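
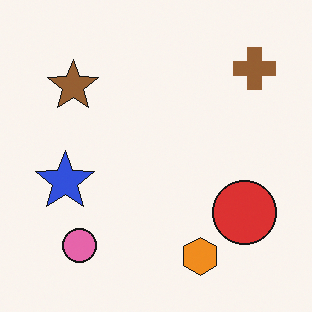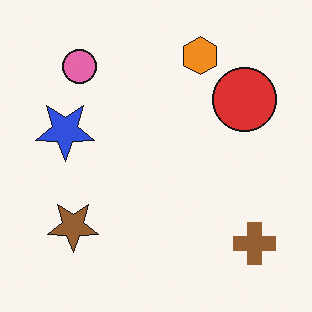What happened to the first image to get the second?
The second image is the first flipped vertically (top ↔ bottom).

The orange hexagon is in the bottom of the first image and the top of the second — shapes on opposite sides of the horizontal midline have swapped in a mirror flip.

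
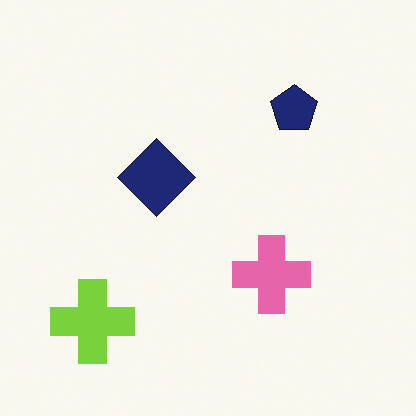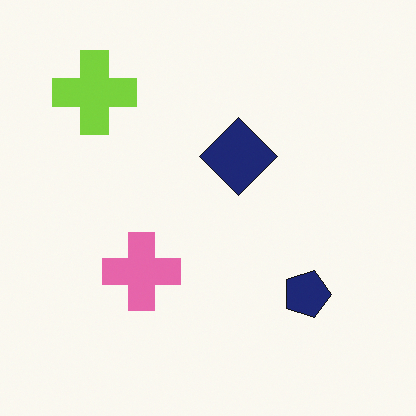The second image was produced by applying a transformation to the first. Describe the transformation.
The second image is the first rotated 90° clockwise.

The lime cross sits in the bottom-left of the first image and the top-left of the second — consistent with a whole-image 90° clockwise rotation.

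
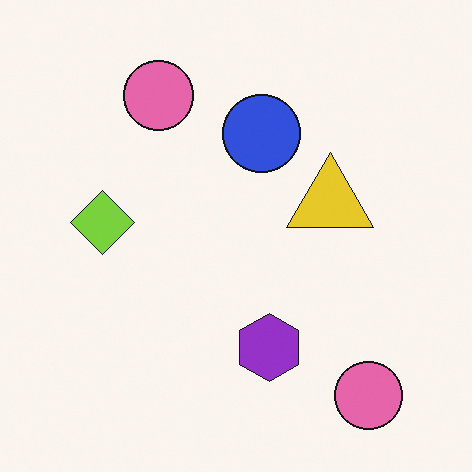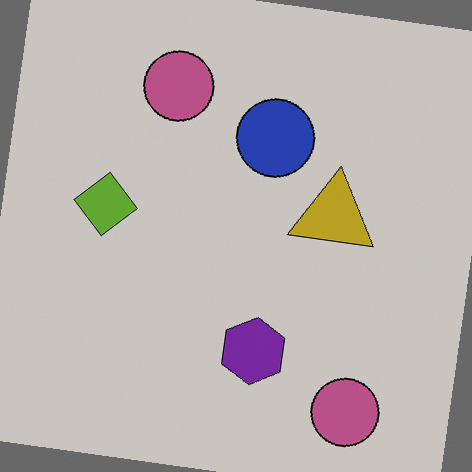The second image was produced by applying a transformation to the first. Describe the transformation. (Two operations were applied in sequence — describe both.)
The second image is the first rotated clockwise by a few degrees, then slightly darkened.

Every shape is tilted by the same angle and the image corners show triangular fill wedges — a whole-image rotation by a non-right angle. Every pixel — background and shapes alike — is uniformly darkened.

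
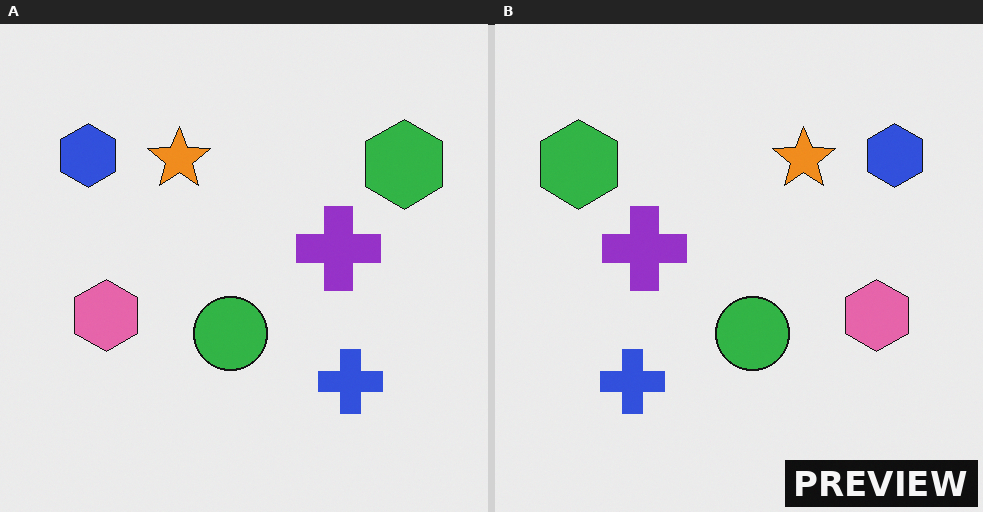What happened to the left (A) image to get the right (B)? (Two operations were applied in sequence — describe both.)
The transformation is: flipped horizontally (left ↔ right), then watermarked with the text "PREVIEW" in the lower-right corner.

The green hexagon is in the top-right of the left (A) image and the top-left of the right (B) — shapes on opposite sides of the vertical midline have swapped in a mirror flip. A dark label reading "PREVIEW" appears in the lower-right corner.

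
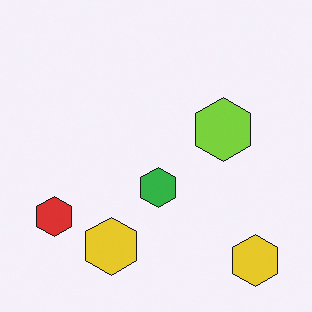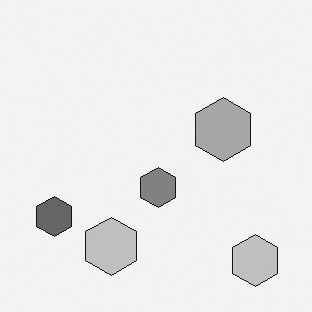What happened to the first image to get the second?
The transformation is: converted to grayscale.

All color is removed — every shape is now a shade of grey.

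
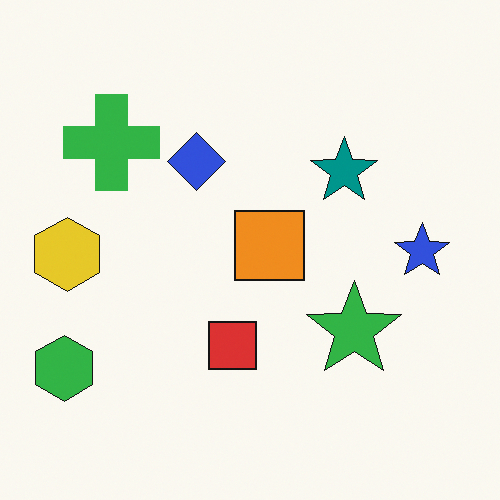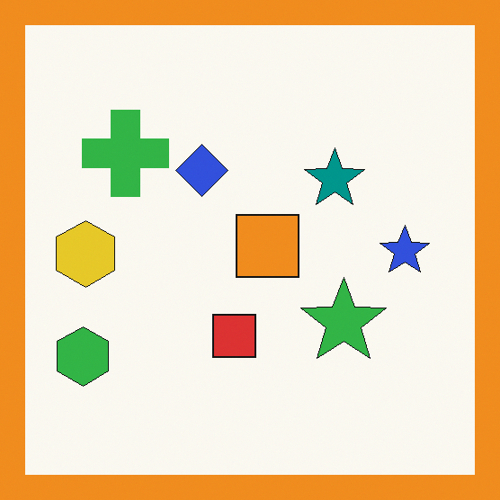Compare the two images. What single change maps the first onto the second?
This is the original image framed with a orange border.

A solid orange frame runs around the edge of the second image, with the content slightly shrunk inside it.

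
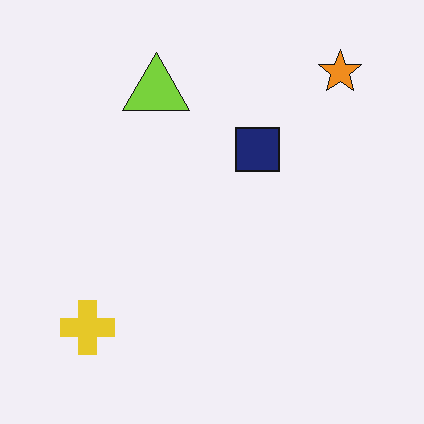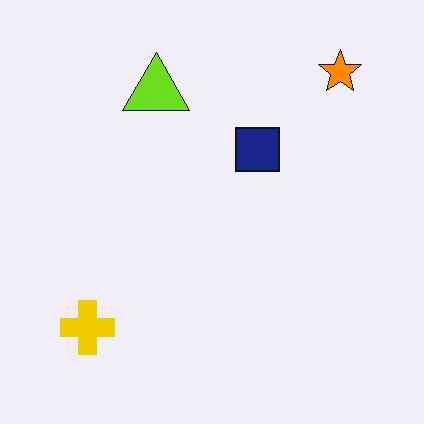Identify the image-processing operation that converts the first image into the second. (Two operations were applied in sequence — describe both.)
The image was given moderate JPEG compression, then slightly oversaturated.

Blocky 8×8 compression artifacts appear around shape edges and the flat background shows ringing — characteristic JPEG degradation. All colors are more vivid — a global saturation change.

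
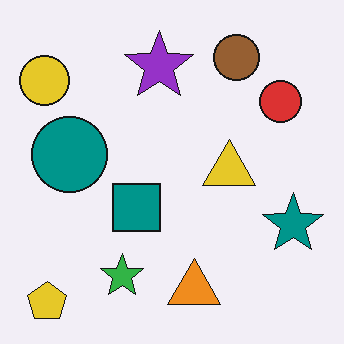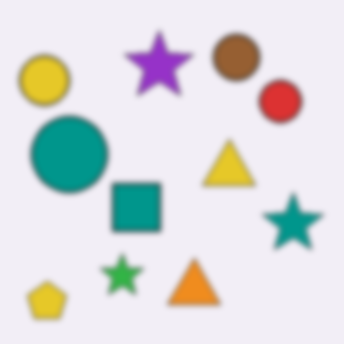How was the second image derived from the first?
The second image is the first moderately blurred.

Shape edges and outlines are uniformly softened across the whole image.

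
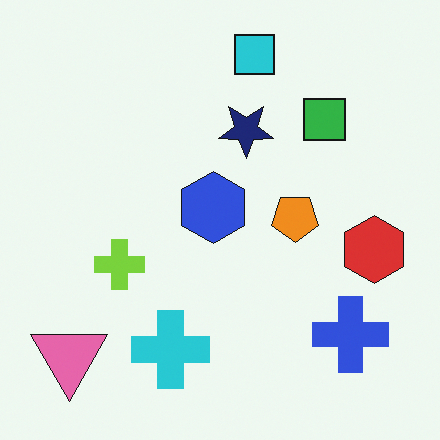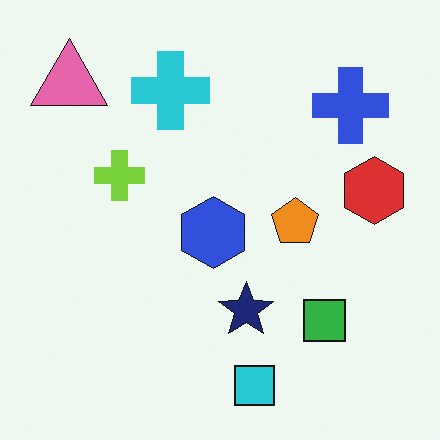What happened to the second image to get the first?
Flipped vertically (top ↔ bottom).

The cyan square is in the bottom of the second image and the top of the first — shapes on opposite sides of the horizontal midline have swapped in a mirror flip.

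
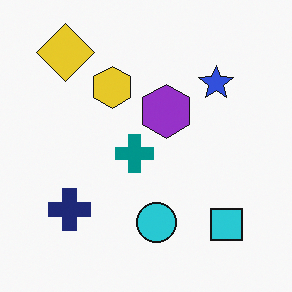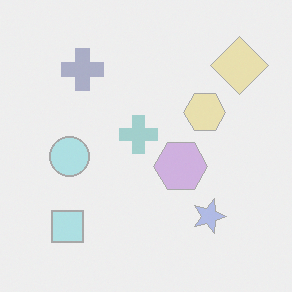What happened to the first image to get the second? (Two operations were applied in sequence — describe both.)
The second image is the first washed out (contrast reduced), then rotated 90° clockwise.

Tones are pushed toward mid-grey across the whole image — a global contrast change. The yellow diamond sits in the top-left of the first image and the top-right of the second — consistent with a whole-image 90° clockwise rotation.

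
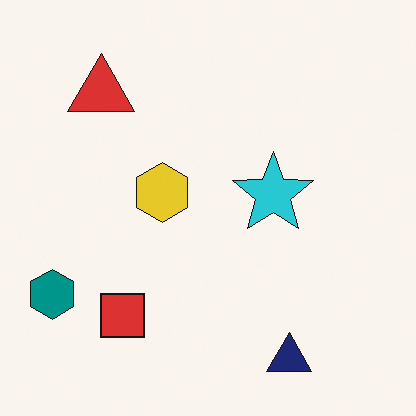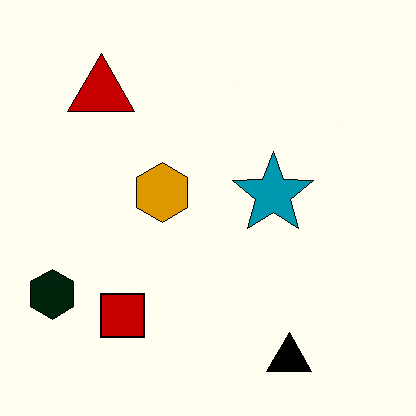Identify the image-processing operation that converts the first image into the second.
This is the original image boosted in contrast.

Tones are pushed away from mid-grey across the whole image — a global contrast change.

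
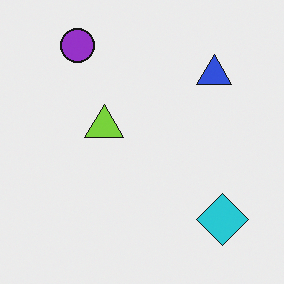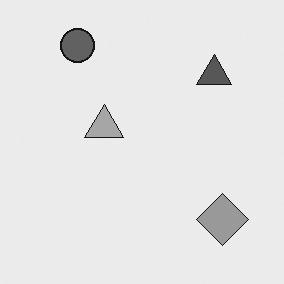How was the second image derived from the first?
It was converted to grayscale.

All color is removed — every shape is now a shade of grey.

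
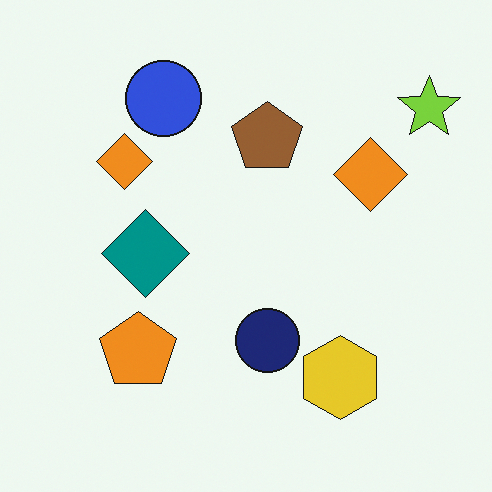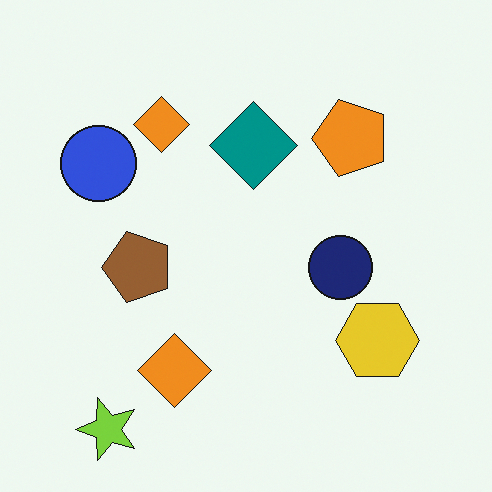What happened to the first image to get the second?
It was transposed (reflected across the top-left ↔ bottom-right diagonal).

Shapes have swapped their row and column positions — what was in the top-right is now in the bottom-left — a diagonal reflection.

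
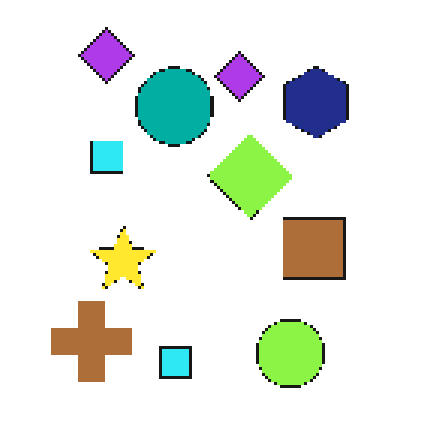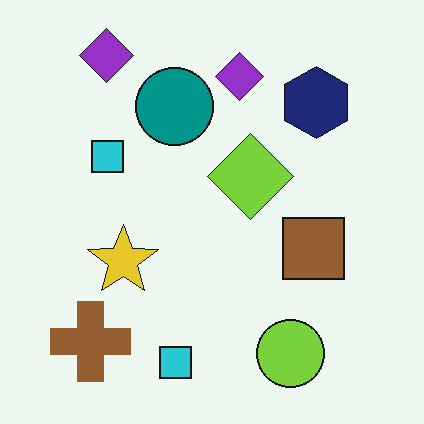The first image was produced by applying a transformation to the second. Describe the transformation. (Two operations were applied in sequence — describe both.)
Mildly pixelated, then slightly brightened.

Shapes are reduced to large square blocks; fine edges and outlines are lost — a downscale-then-upscale (mosaic) effect. Every pixel — background and shapes alike — is uniformly brightened.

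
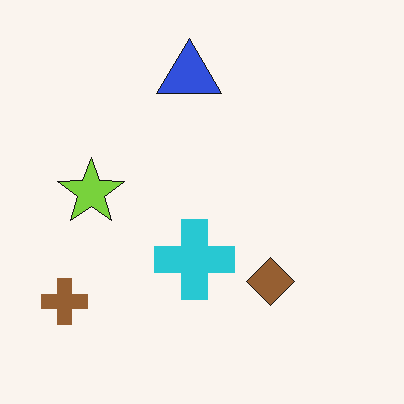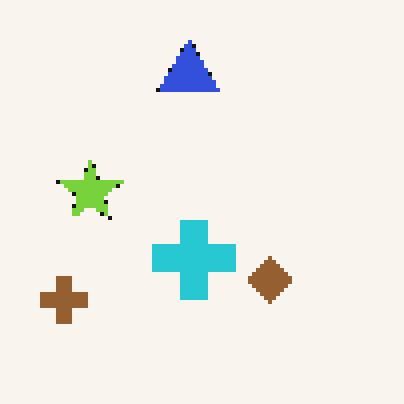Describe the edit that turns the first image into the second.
This is the original image lightly pixelated (a mild mosaic effect).

Shapes are reduced to large square blocks; fine edges and outlines are lost — a downscale-then-upscale (mosaic) effect.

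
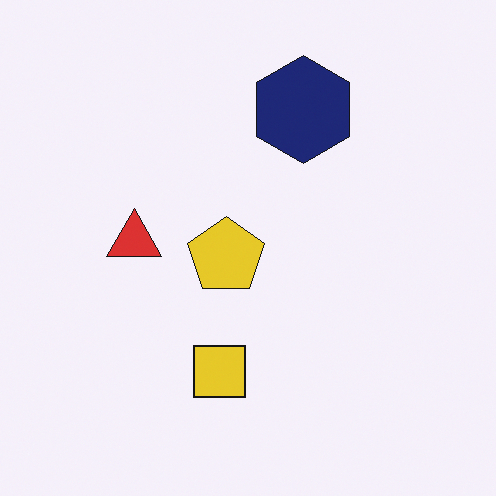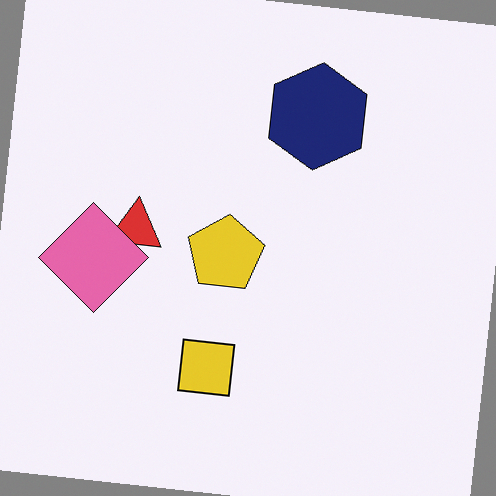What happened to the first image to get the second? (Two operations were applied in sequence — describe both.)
The second image is the first rotated clockwise by a slight angle, then overlaid with an additional pink diamond.

Every shape is tilted by the same angle and the image corners show triangular fill wedges — a whole-image rotation by a non-right angle. A pink diamond appears in the second image that is absent from the first.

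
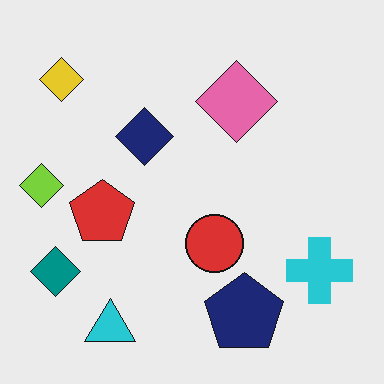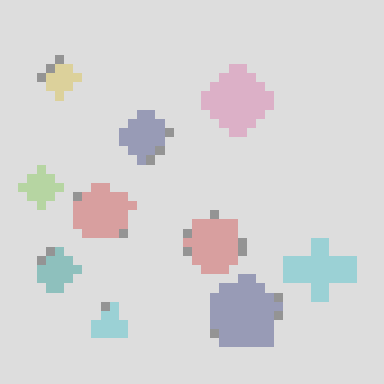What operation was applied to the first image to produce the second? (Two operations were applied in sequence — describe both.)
The transformation is: coarsely pixelated, then given much lower contrast.

Shapes are reduced to large square blocks; fine edges and outlines are lost — a downscale-then-upscale (mosaic) effect. Tones are pushed toward mid-grey across the whole image — a global contrast change.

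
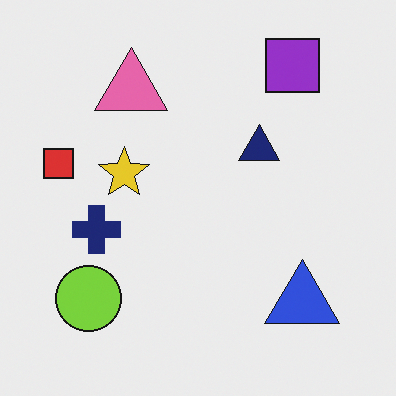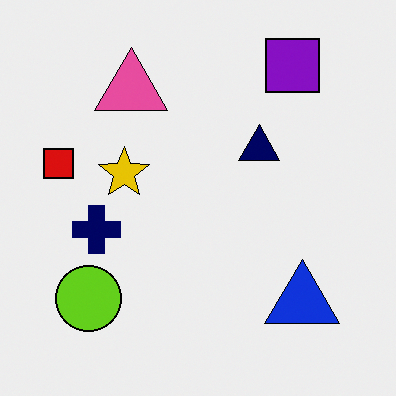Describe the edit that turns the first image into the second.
The second image is the first given slightly increased contrast.

Tones are pushed away from mid-grey across the whole image — a global contrast change.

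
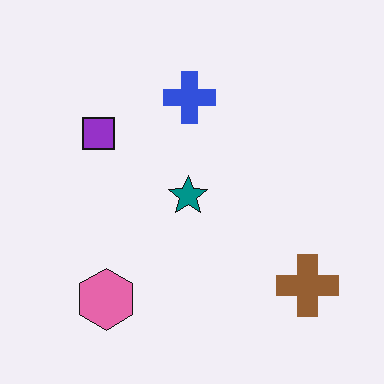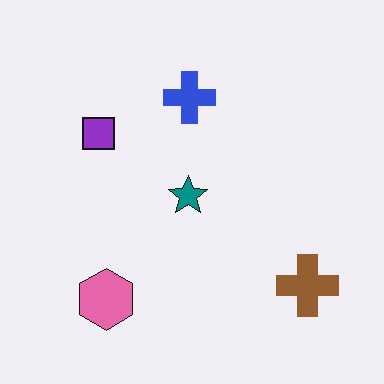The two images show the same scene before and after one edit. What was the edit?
It was JPEG-compressed with visible artifacts.

Blocky 8×8 compression artifacts appear around shape edges and the flat background shows ringing — characteristic JPEG degradation.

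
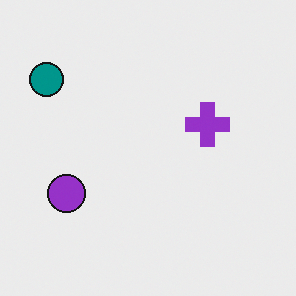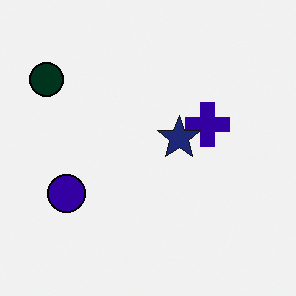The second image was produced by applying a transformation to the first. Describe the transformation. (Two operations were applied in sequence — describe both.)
It was given much higher contrast, then overlaid with an additional navy star.

Tones are pushed away from mid-grey across the whole image — a global contrast change. A navy star appears in the second image that is absent from the first.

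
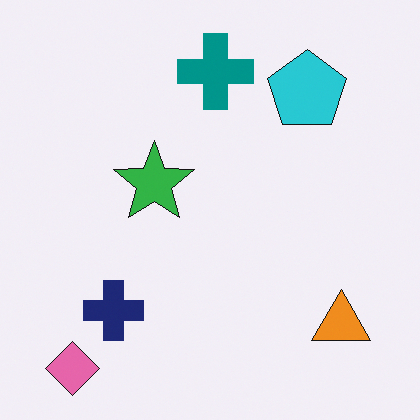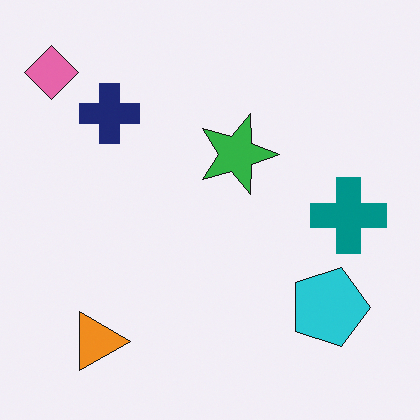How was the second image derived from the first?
This is the original image rotated 90° clockwise.

The pink diamond sits in the bottom-left of the first image and the top-left of the second — consistent with a whole-image 90° clockwise rotation.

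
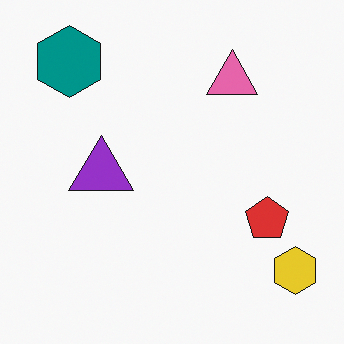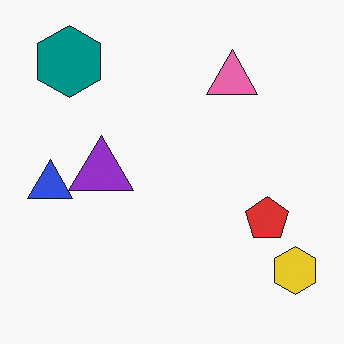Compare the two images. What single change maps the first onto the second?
The image was overlaid with an additional blue triangle.

A blue triangle appears in the second image that is absent from the first.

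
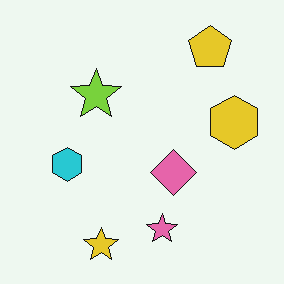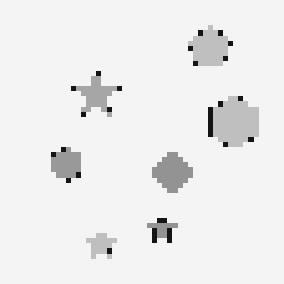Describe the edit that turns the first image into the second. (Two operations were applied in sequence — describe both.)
The image was converted to grayscale, then mildly pixelated.

All color is removed — every shape is now a shade of grey. Shapes are reduced to large square blocks; fine edges and outlines are lost — a downscale-then-upscale (mosaic) effect.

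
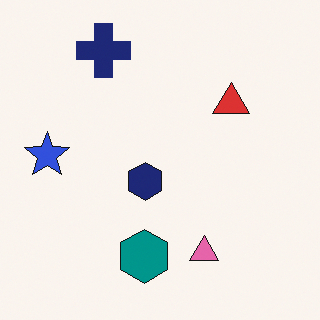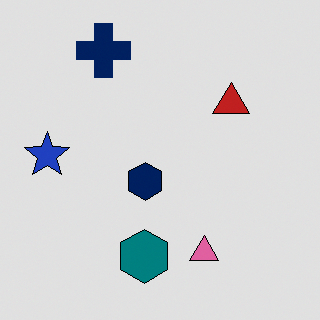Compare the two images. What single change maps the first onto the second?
The second image is the first moderately posterized.

Each flat color has snapped to a coarser quantized level — most visibly, the near-white background has dropped to a flat grey.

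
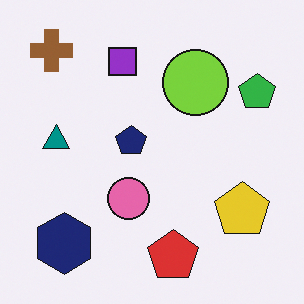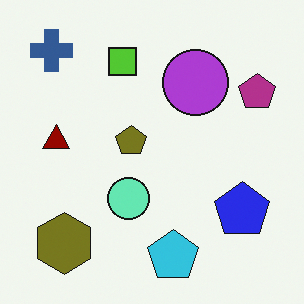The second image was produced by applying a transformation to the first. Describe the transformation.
The second image is the first hue-shifted through roughly half the color wheel.

Every shape's color has rotated by the same amount around the hue wheel — a uniform hue shift.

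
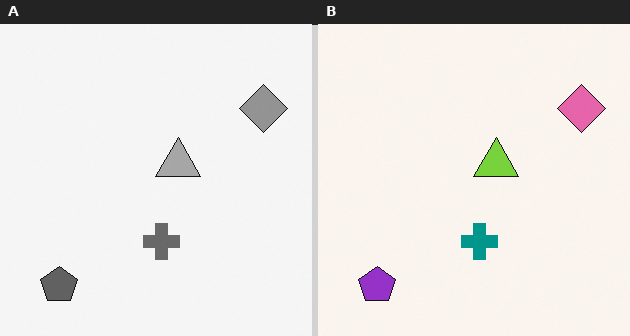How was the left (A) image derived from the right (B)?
The left (A) image is the right (B) converted to grayscale.

All color is removed — every shape is now a shade of grey.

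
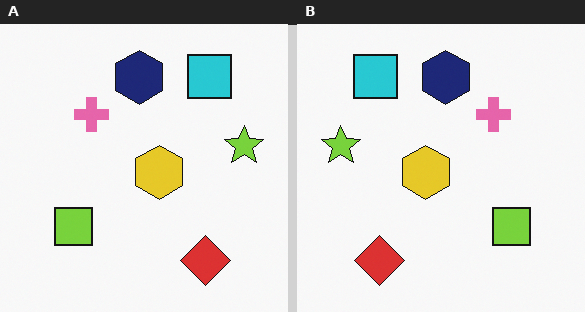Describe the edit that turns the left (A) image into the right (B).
Flipped horizontally (left ↔ right).

The lime star is in the right of the left (A) image and the left of the right (B) — shapes on opposite sides of the vertical midline have swapped in a mirror flip.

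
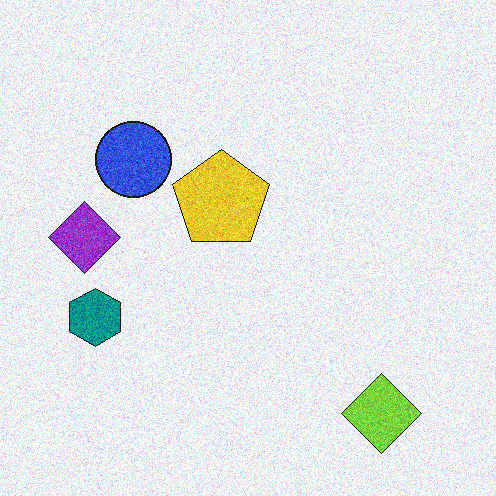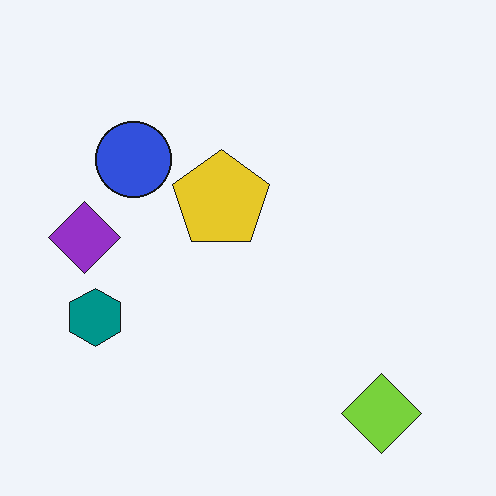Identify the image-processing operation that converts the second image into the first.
The transformation is: degraded with visible gaussian noise.

Random speckle covers the whole image, including the flat background.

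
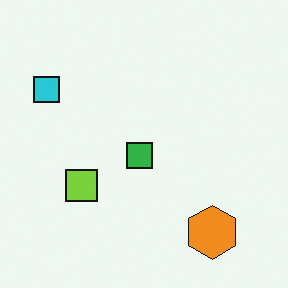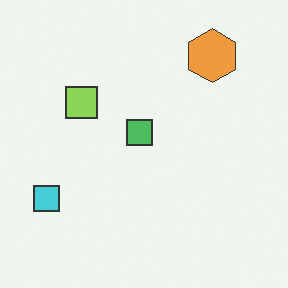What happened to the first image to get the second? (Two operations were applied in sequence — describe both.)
The image was given slightly reduced contrast, then flipped vertically (top ↔ bottom).

Tones are pushed toward mid-grey across the whole image — a global contrast change. The orange hexagon is in the bottom-right of the first image and the top-right of the second — shapes on opposite sides of the horizontal midline have swapped in a mirror flip.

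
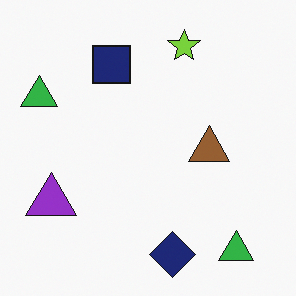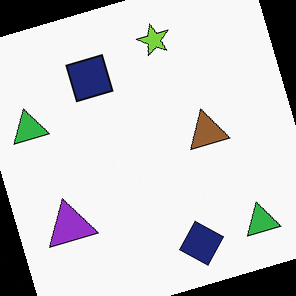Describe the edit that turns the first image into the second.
The second image is the first rotated counter-clockwise by a moderate amount.

Every shape is tilted by the same angle and the image corners show triangular fill wedges — a whole-image rotation by a non-right angle.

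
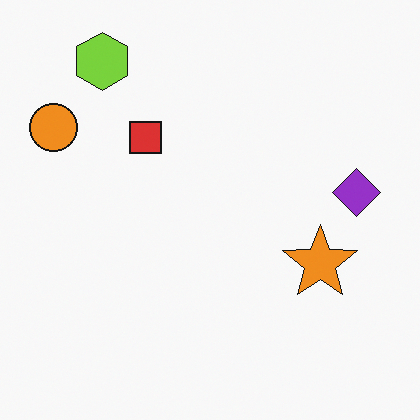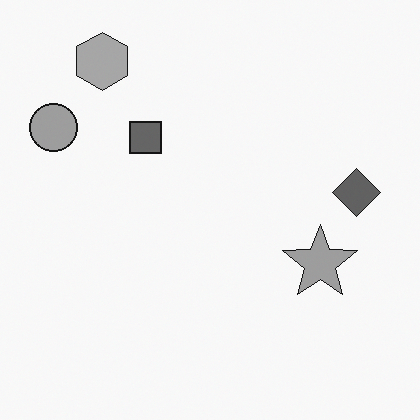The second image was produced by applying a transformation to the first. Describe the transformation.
Converted to grayscale.

All color is removed — every shape is now a shade of grey.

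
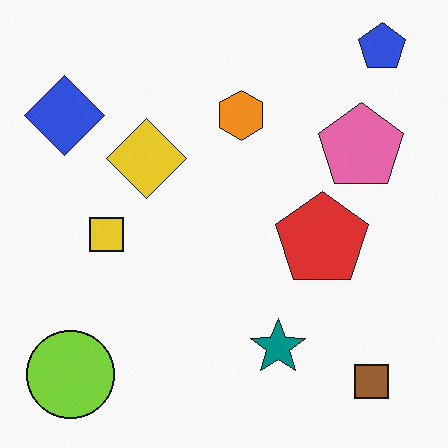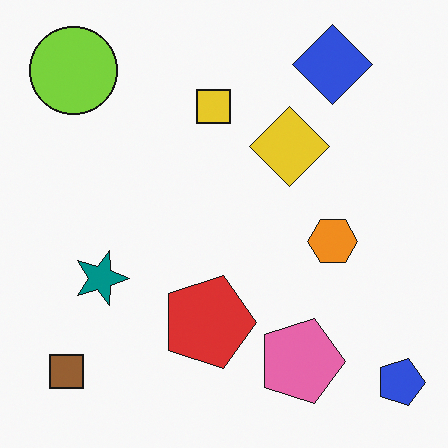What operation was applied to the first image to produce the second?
It was rotated 90° clockwise.

The blue pentagon sits in the top-right of the first image and the bottom-right of the second — consistent with a whole-image 90° clockwise rotation.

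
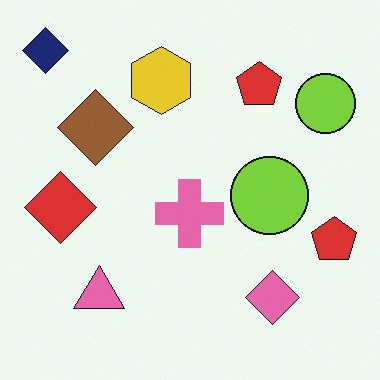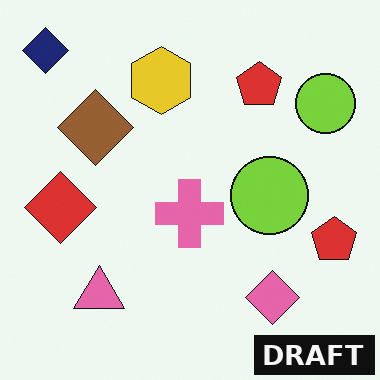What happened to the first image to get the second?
It was watermarked with the text "DRAFT" in the lower-right corner.

A dark label reading "DRAFT" appears in the lower-right corner.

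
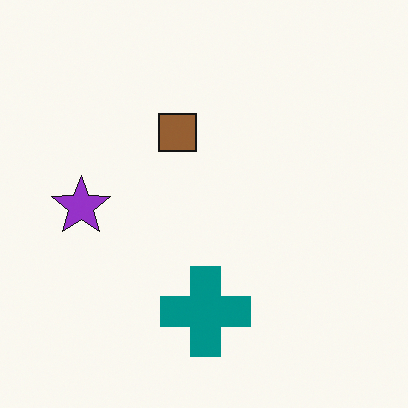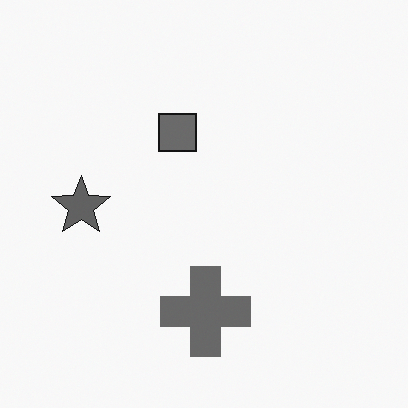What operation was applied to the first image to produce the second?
It was converted to grayscale.

All color is removed — every shape is now a shade of grey.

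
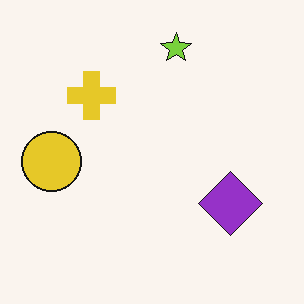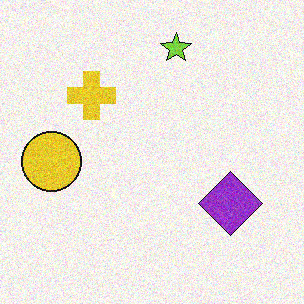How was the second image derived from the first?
It was degraded with visible gaussian noise.

Random speckle covers the whole image, including the flat background.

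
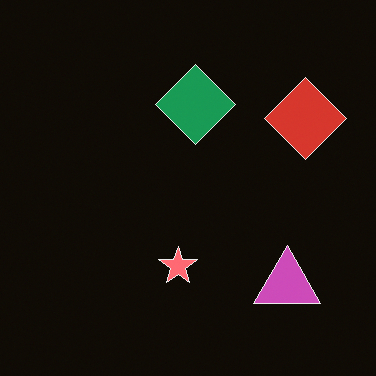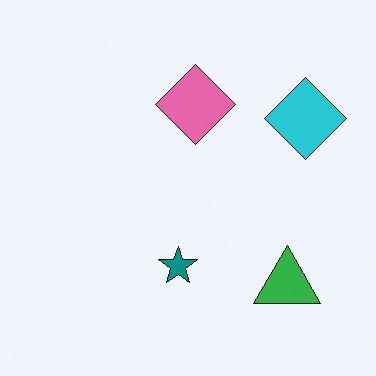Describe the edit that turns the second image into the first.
The transformation is: color-inverted (negative).

The light background has become dark and every shape's color is its complement — a photographic negative.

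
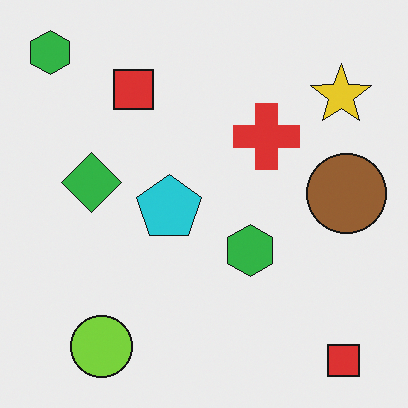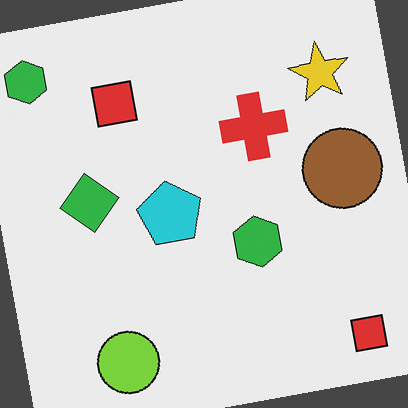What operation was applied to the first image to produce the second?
The image was rotated counter-clockwise by a few degrees.

Every shape is tilted by the same angle and the image corners show triangular fill wedges — a whole-image rotation by a non-right angle.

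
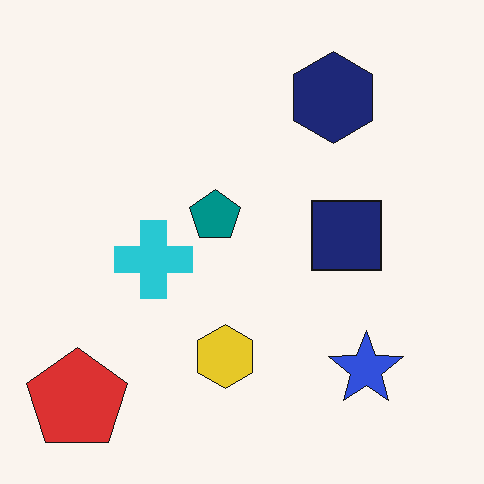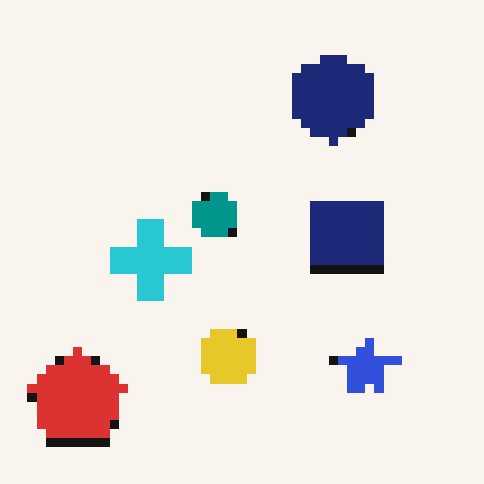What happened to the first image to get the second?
This is the original image heavily pixelated into large blocks.

Shapes are reduced to large square blocks; fine edges and outlines are lost — a downscale-then-upscale (mosaic) effect.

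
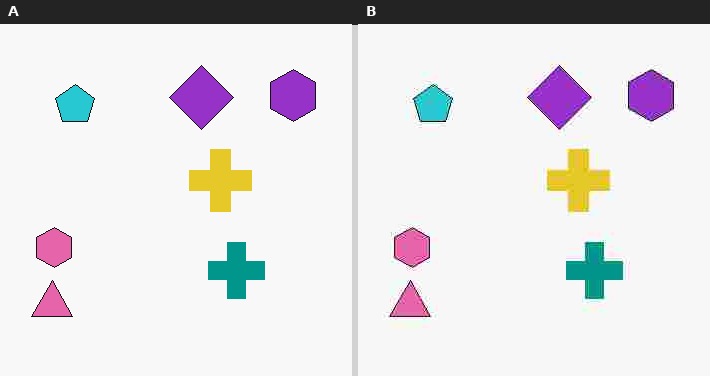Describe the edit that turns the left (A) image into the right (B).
The transformation is: heavily JPEG-compressed with obvious blocking artifacts.

Blocky 8×8 compression artifacts appear around shape edges and the flat background shows ringing — characteristic JPEG degradation.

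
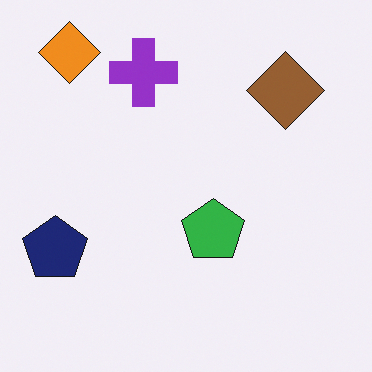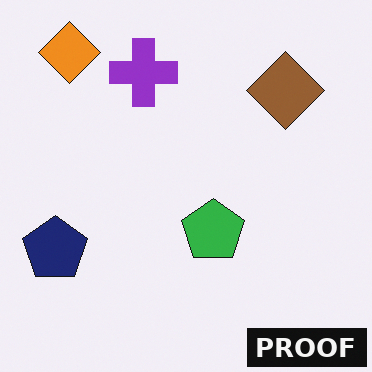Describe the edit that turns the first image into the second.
It was watermarked with the text "PROOF" in the lower-right corner.

A dark label reading "PROOF" appears in the lower-right corner.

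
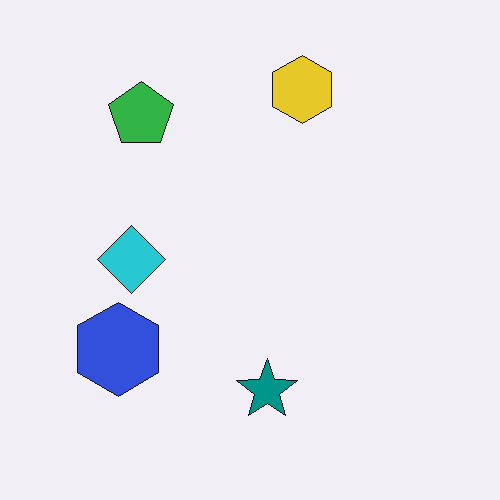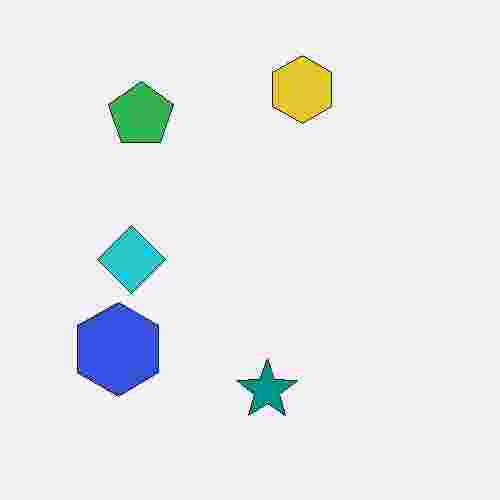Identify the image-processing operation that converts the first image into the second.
The transformation is: degraded with heavy JPEG compression.

Blocky 8×8 compression artifacts appear around shape edges and the flat background shows ringing — characteristic JPEG degradation.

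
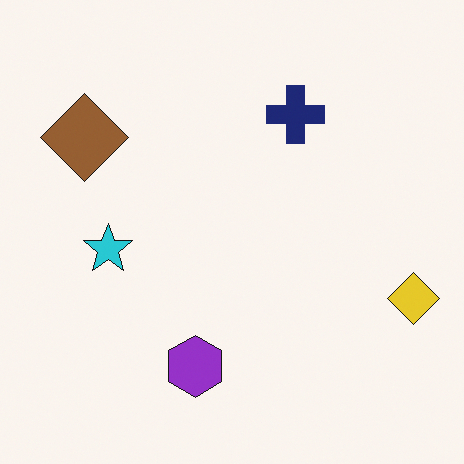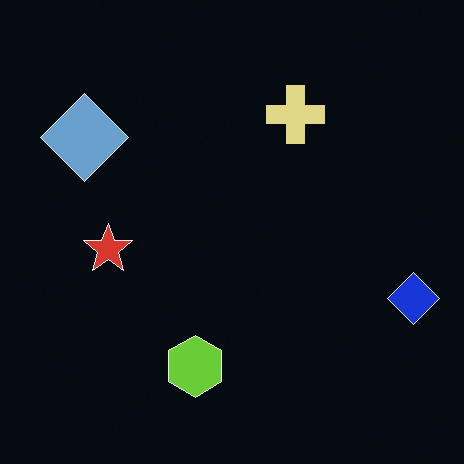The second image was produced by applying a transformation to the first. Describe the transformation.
The image was color-inverted (negative).

The light background has become dark and every shape's color is its complement — a photographic negative.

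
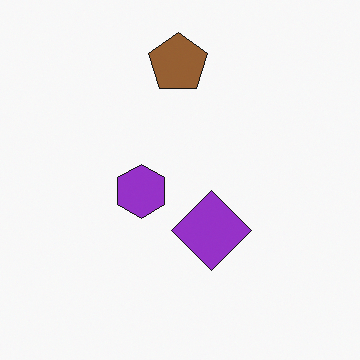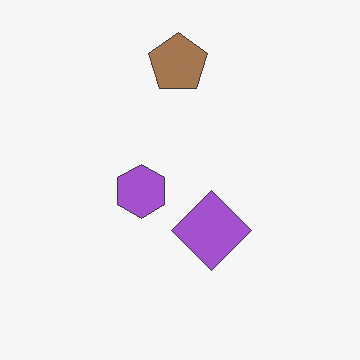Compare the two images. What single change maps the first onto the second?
The second image is the first given slightly reduced contrast.

Tones are pushed toward mid-grey across the whole image — a global contrast change.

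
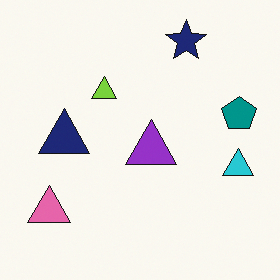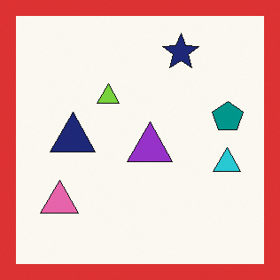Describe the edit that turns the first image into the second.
Framed with a red border.

A solid red frame runs around the edge of the second image, with the content slightly shrunk inside it.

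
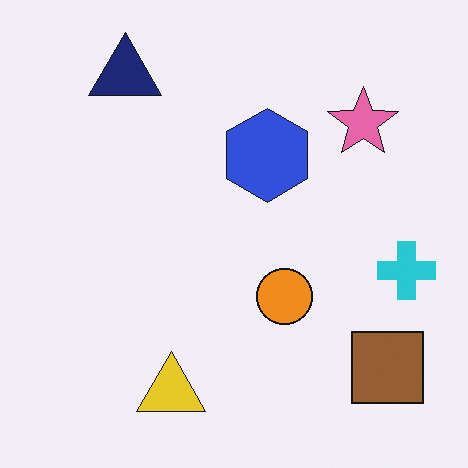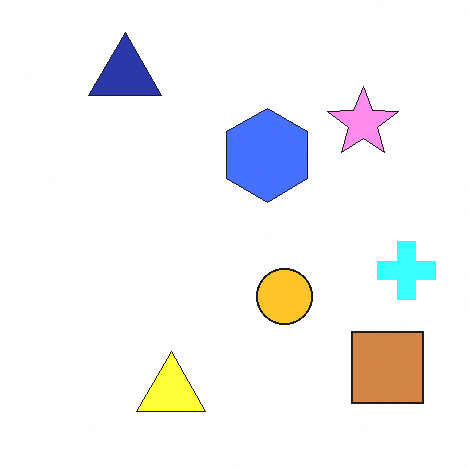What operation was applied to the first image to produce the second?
The image was noticeably brightened.

Every pixel — background and shapes alike — is uniformly brightened.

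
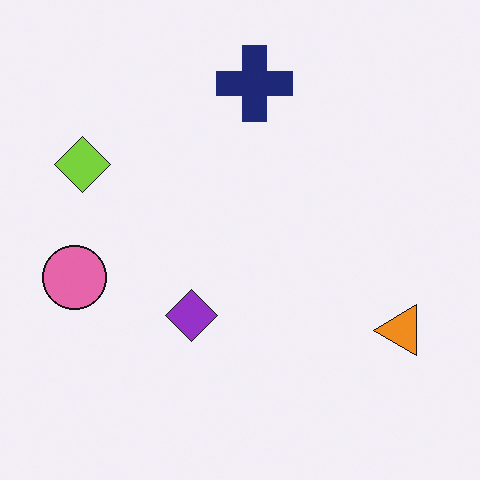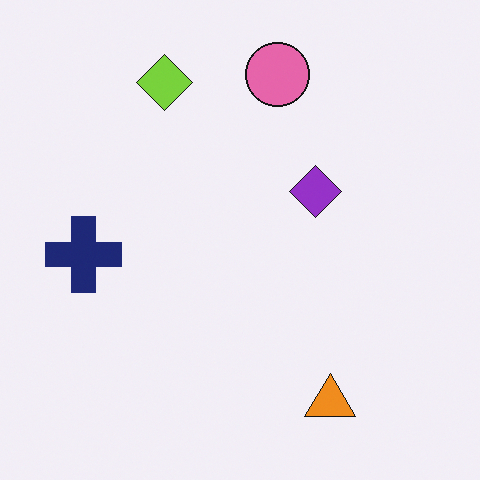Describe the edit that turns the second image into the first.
The first image is the second transposed (reflected across the top-left ↔ bottom-right diagonal).

Shapes have swapped their row and column positions — what was in the top-right is now in the bottom-left — a diagonal reflection.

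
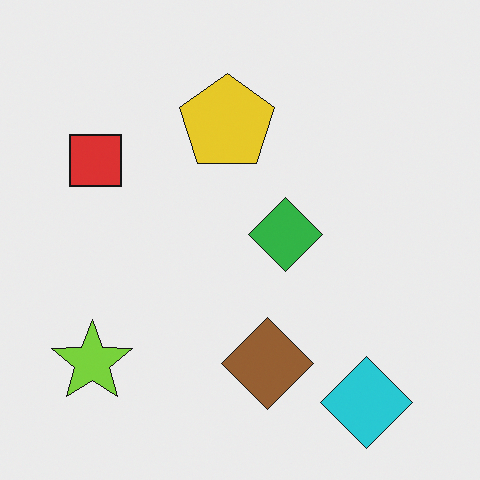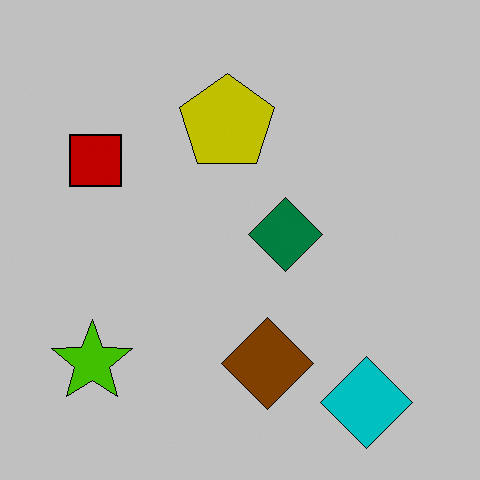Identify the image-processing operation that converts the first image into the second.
It was heavily posterized to just a handful of flat colors.

Each flat color has snapped to a coarser quantized level — most visibly, the near-white background has dropped to a flat grey.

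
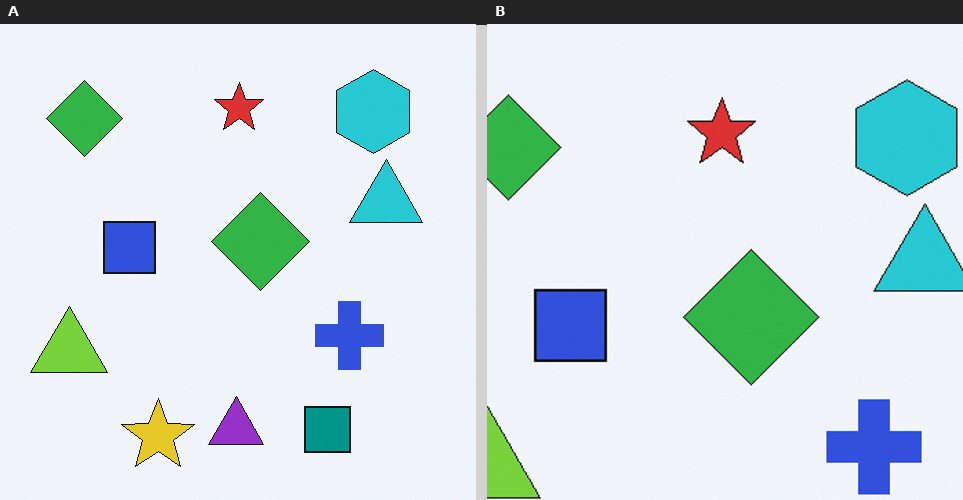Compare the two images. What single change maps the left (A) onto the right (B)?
This is the original image cropped to a modestly smaller region and rescaled.

The visible shapes are larger and the field of view is narrower; shapes near the original edges may be partly or wholly outside the frame — a crop-and-rescale.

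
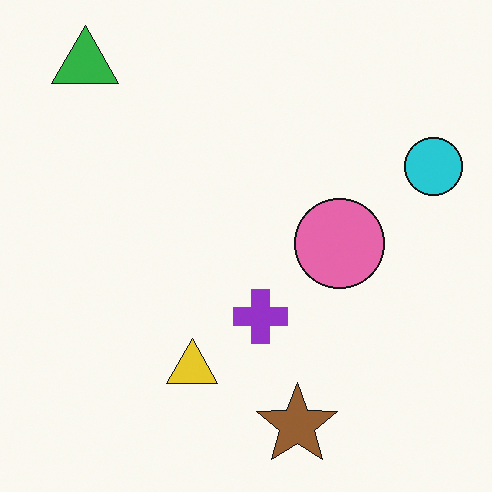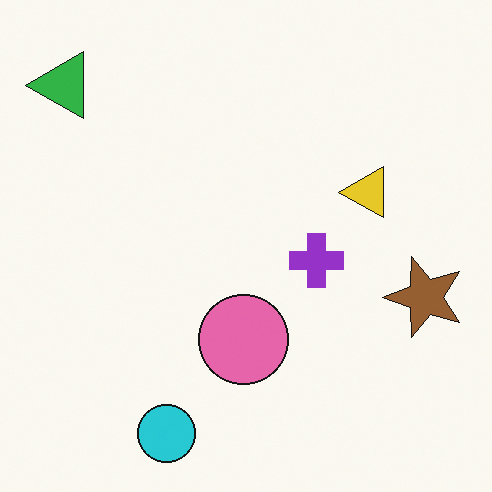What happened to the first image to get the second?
The second image is the first transposed (reflected across the top-left ↔ bottom-right diagonal).

Shapes have swapped their row and column positions — what was in the top-right is now in the bottom-left — a diagonal reflection.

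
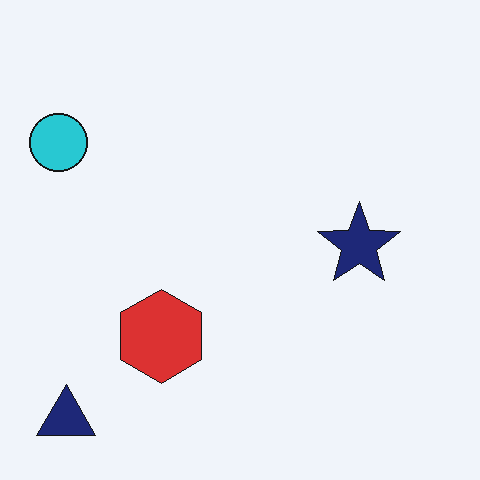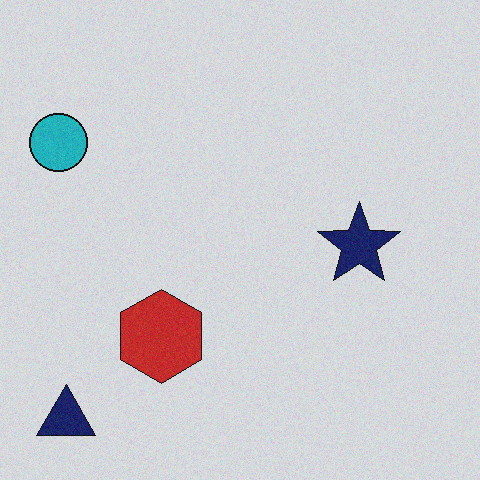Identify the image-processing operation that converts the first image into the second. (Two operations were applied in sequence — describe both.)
Degraded with subtle gaussian noise, then darkened a little.

Random speckle covers the whole image, including the flat background. Every pixel — background and shapes alike — is uniformly darkened.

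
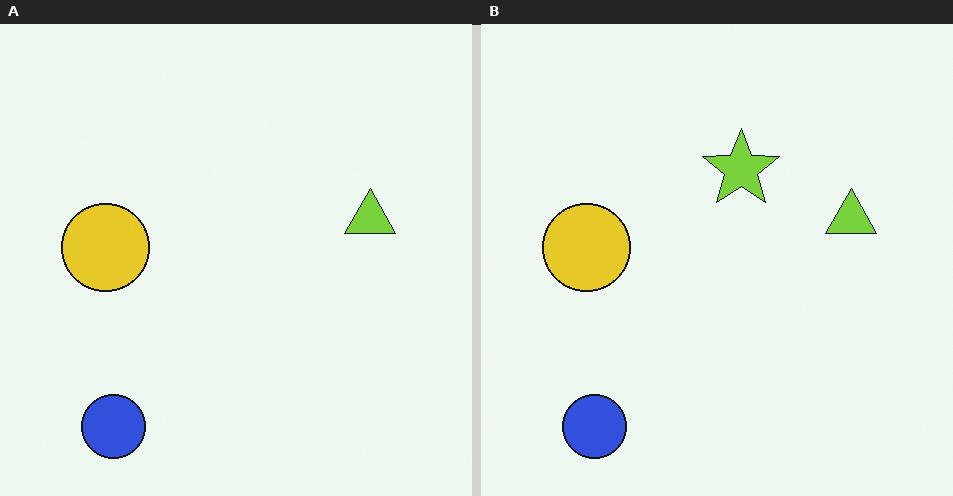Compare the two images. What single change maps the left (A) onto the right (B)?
Overlaid with an additional lime star.

A lime star appears in the right (B) image that is absent from the left (A).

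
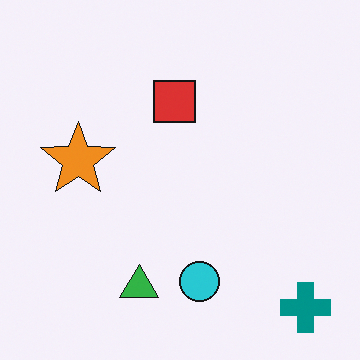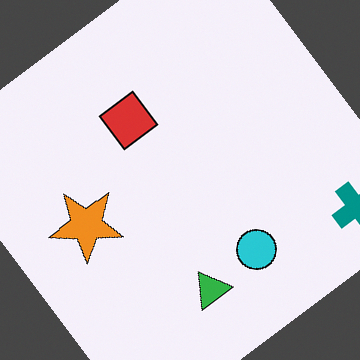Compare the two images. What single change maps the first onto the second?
It was rotated counter-clockwise by a large amount — several tens of degrees.

Every shape is tilted by the same angle and the image corners show triangular fill wedges — a whole-image rotation by a non-right angle.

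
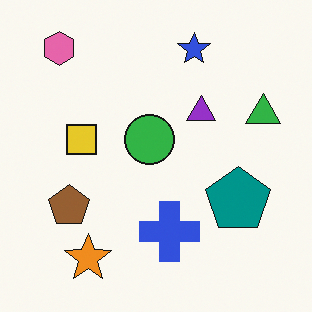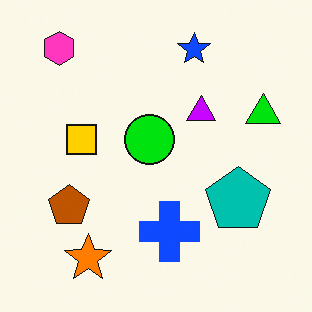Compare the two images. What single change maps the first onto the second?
The image was heavily oversaturated.

All colors are more vivid — a global saturation change.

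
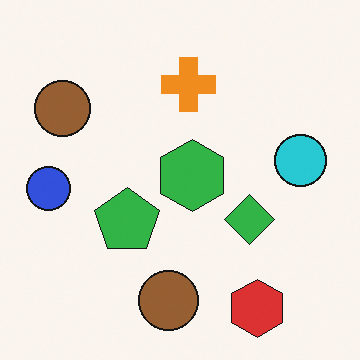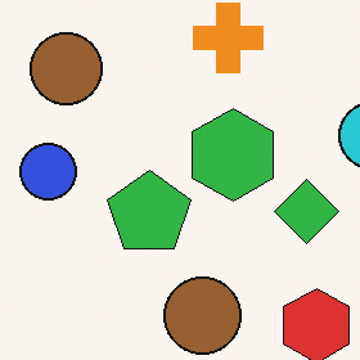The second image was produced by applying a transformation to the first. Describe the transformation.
It was cropped to a modestly smaller region and rescaled.

The visible shapes are larger and the field of view is narrower; shapes near the original edges may be partly or wholly outside the frame — a crop-and-rescale.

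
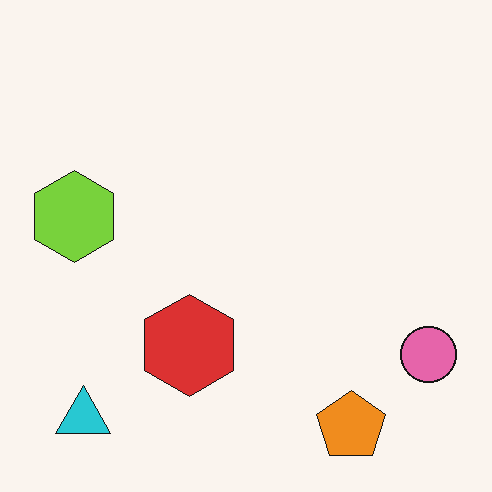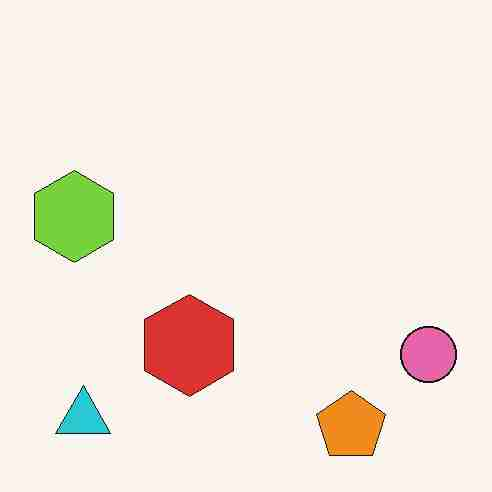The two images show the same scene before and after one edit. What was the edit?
The transformation is: heavily JPEG-compressed with obvious blocking artifacts.

Blocky 8×8 compression artifacts appear around shape edges and the flat background shows ringing — characteristic JPEG degradation.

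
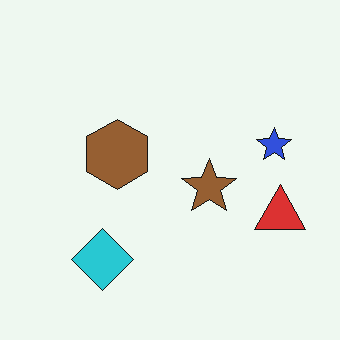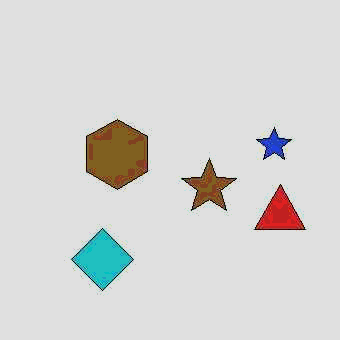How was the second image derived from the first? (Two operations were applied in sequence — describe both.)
Given moderate JPEG compression, then posterized to a reduced palette.

Blocky 8×8 compression artifacts appear around shape edges and the flat background shows ringing — characteristic JPEG degradation. Each flat color has snapped to a coarser quantized level — most visibly, the near-white background has dropped to a flat grey.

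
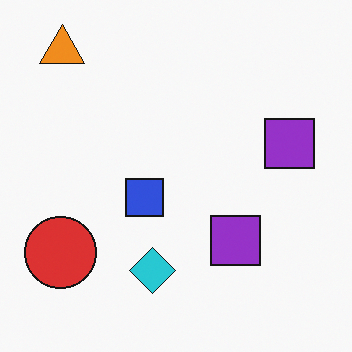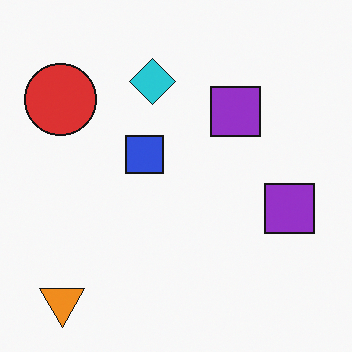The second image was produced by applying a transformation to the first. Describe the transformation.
The transformation is: flipped vertically (top ↔ bottom).

The orange triangle is in the top-left of the first image and the bottom-left of the second — shapes on opposite sides of the horizontal midline have swapped in a mirror flip.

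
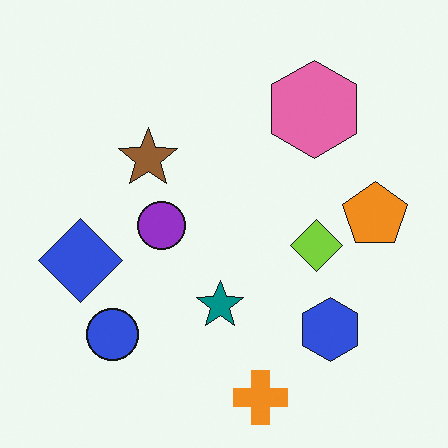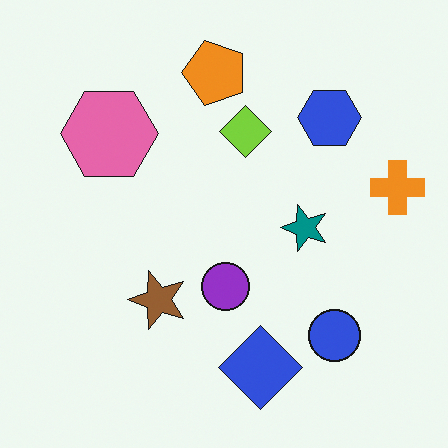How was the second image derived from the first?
The image was rotated 90° counter-clockwise.

The orange cross sits in the bottom of the first image and the right of the second — consistent with a whole-image 90° counter-clockwise rotation.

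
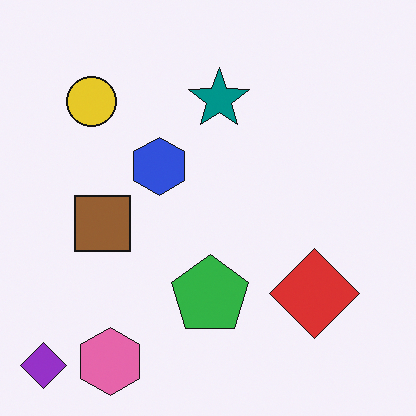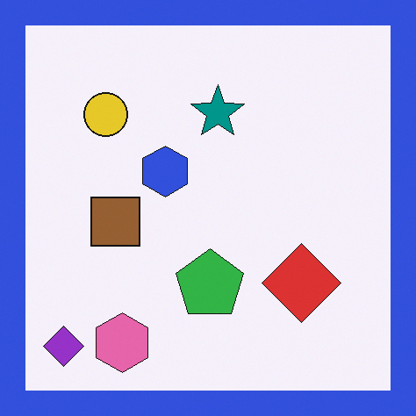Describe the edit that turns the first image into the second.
The transformation is: framed with a blue border.

A solid blue frame runs around the edge of the second image, with the content slightly shrunk inside it.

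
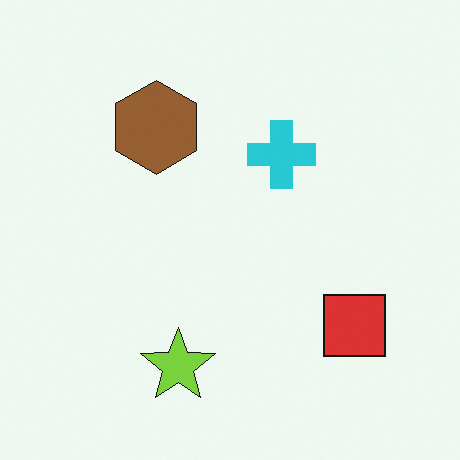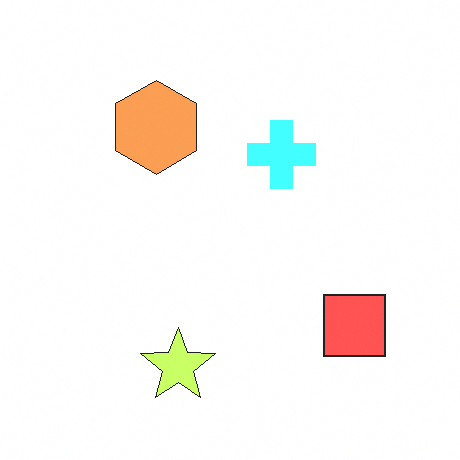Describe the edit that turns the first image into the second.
The transformation is: brightened a lot.

Every pixel — background and shapes alike — is uniformly brightened.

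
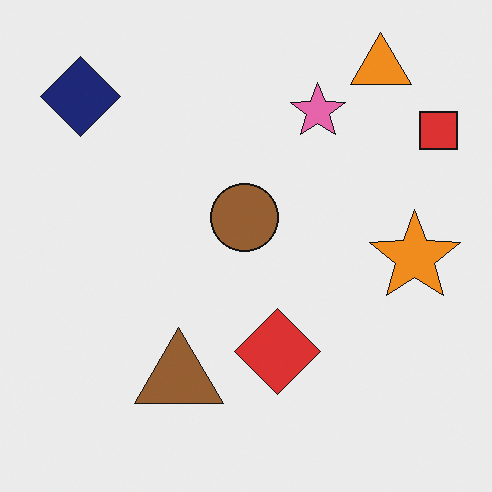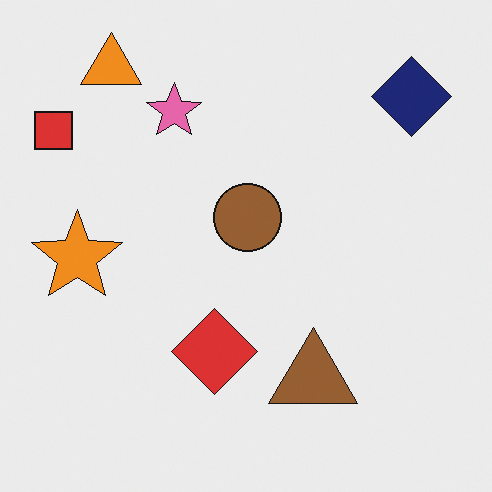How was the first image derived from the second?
The image was flipped horizontally (left ↔ right).

The red square is in the top-left of the second image and the top-right of the first — shapes on opposite sides of the vertical midline have swapped in a mirror flip.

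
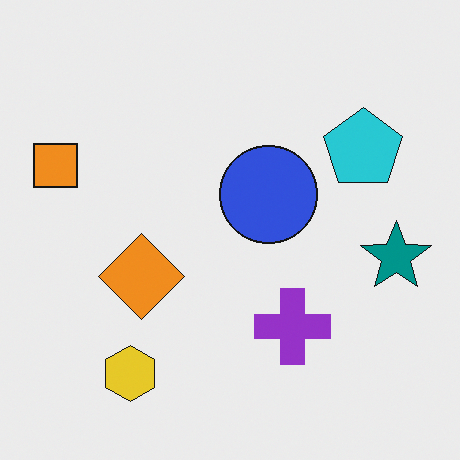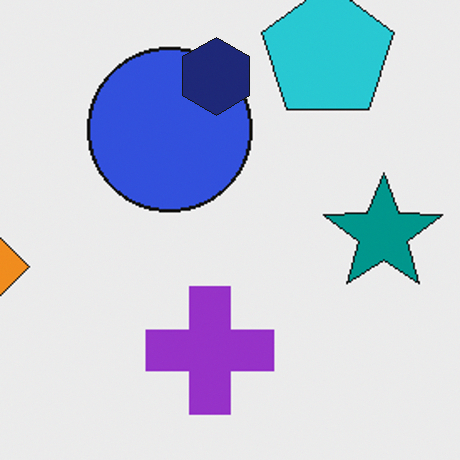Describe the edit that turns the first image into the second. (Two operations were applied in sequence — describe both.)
This is the original image cropped tightly and scaled back up, then overlaid with an additional navy hexagon.

The visible shapes are larger and the field of view is narrower; shapes near the original edges may be partly or wholly outside the frame — a crop-and-rescale. A navy hexagon appears in the second image that is absent from the first.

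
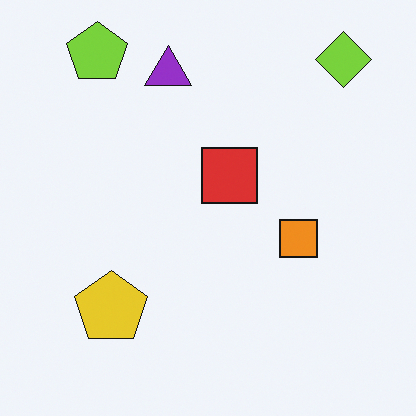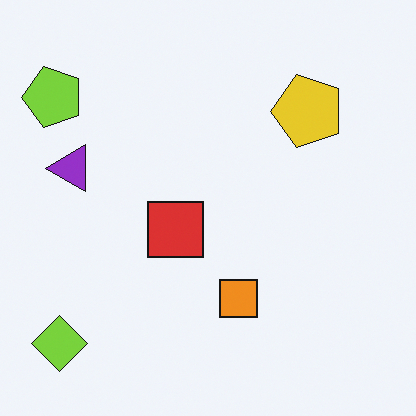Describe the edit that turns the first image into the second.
This is the original image transposed (reflected across the top-left ↔ bottom-right diagonal).

Shapes have swapped their row and column positions — what was in the top-right is now in the bottom-left — a diagonal reflection.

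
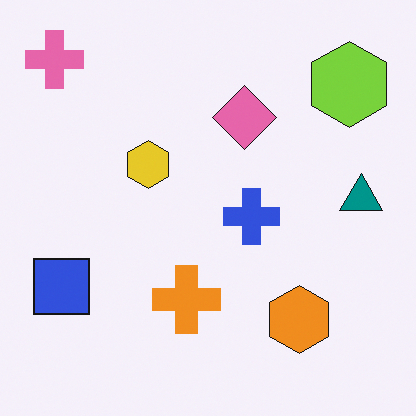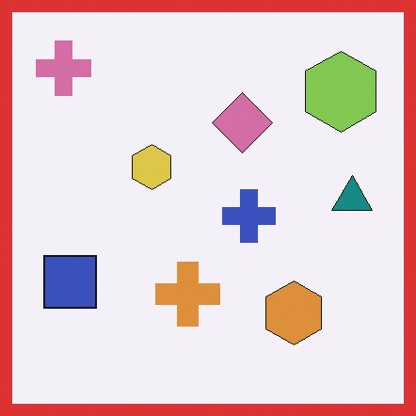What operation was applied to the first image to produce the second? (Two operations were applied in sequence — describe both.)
This is the original image slightly desaturated, then framed with a red border.

All colors are more muted and greyish — a global saturation change. A solid red frame runs around the edge of the second image, with the content slightly shrunk inside it.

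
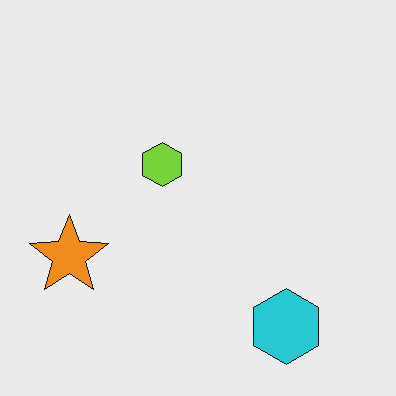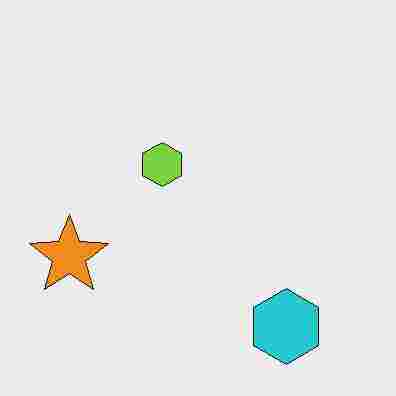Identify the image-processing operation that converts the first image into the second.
The transformation is: degraded with heavy JPEG compression.

Blocky 8×8 compression artifacts appear around shape edges and the flat background shows ringing — characteristic JPEG degradation.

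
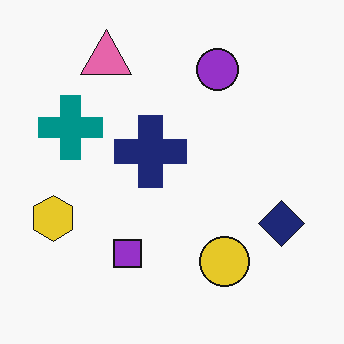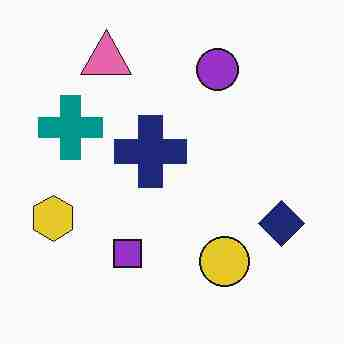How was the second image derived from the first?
It was degraded with heavy JPEG compression.

Blocky 8×8 compression artifacts appear around shape edges and the flat background shows ringing — characteristic JPEG degradation.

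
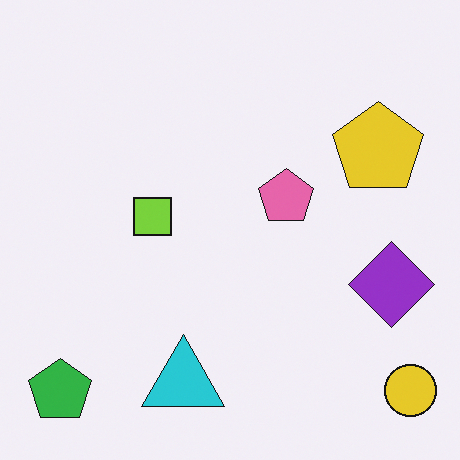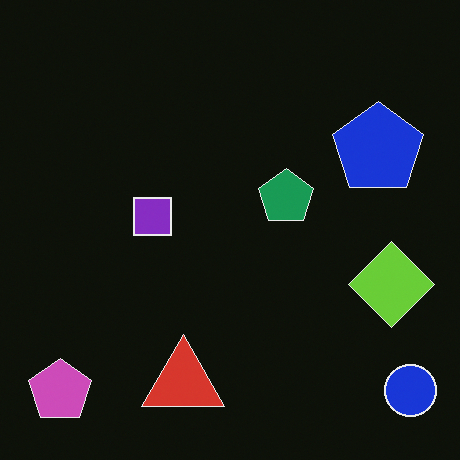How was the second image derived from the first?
The second image is the first color-inverted (negative).

The light background has become dark and every shape's color is its complement — a photographic negative.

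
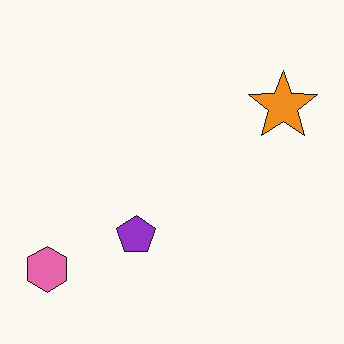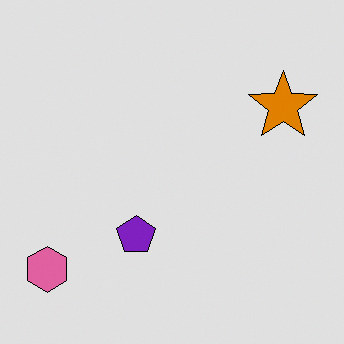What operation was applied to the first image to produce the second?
Posterized to a reduced palette.

Each flat color has snapped to a coarser quantized level — most visibly, the near-white background has dropped to a flat grey.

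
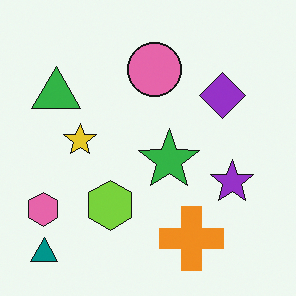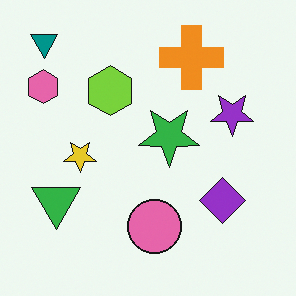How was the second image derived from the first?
The transformation is: flipped vertically (top ↔ bottom).

The teal triangle is in the bottom-left of the first image and the top-left of the second — shapes on opposite sides of the horizontal midline have swapped in a mirror flip.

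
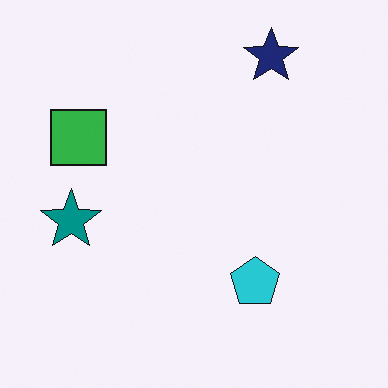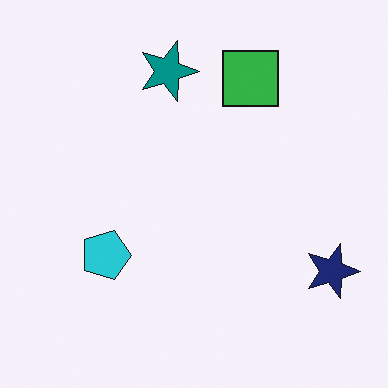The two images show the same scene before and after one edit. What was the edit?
The image was rotated 90° clockwise.

The navy star sits in the top-right of the first image and the bottom-right of the second — consistent with a whole-image 90° clockwise rotation.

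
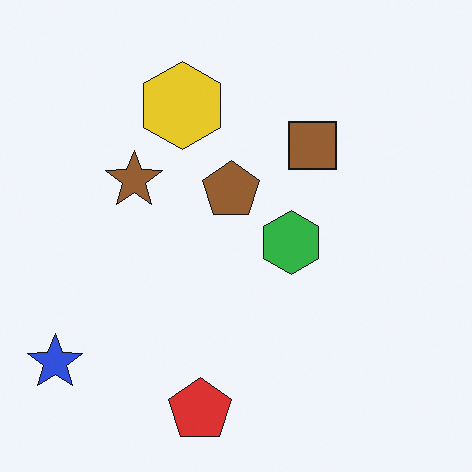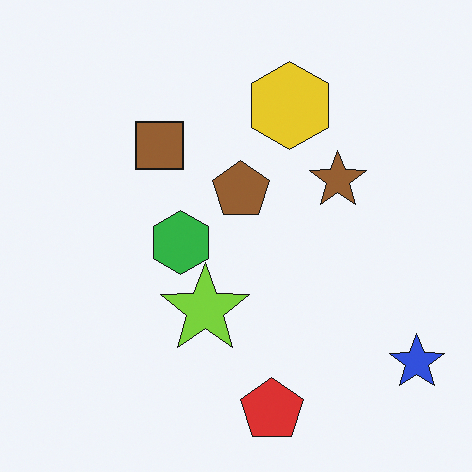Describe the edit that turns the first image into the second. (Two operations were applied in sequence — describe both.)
Flipped horizontally (left ↔ right), then overlaid with an additional lime star.

The blue star is in the bottom-left of the first image and the bottom-right of the second — shapes on opposite sides of the vertical midline have swapped in a mirror flip. A lime star appears in the second image that is absent from the first.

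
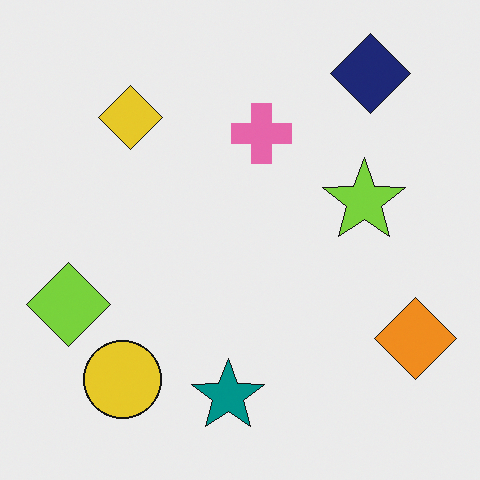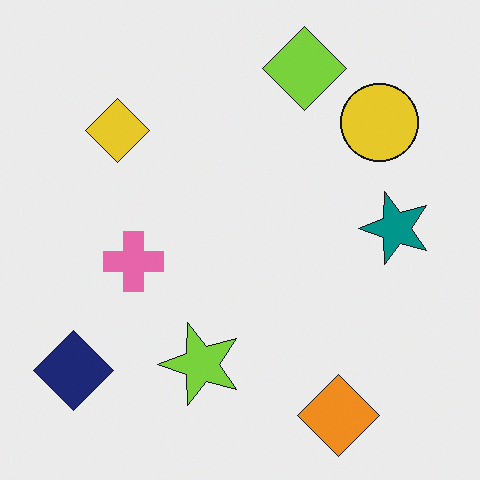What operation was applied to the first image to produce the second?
This is the original image transposed (reflected across the top-left ↔ bottom-right diagonal).

Shapes have swapped their row and column positions — what was in the top-right is now in the bottom-left — a diagonal reflection.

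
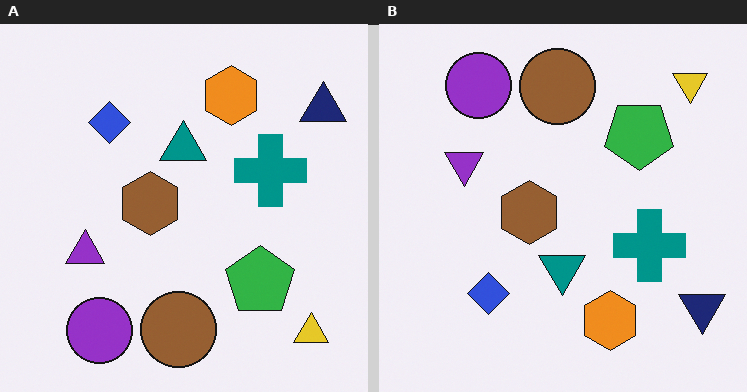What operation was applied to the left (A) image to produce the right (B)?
The image was flipped vertically (top ↔ bottom).

The yellow triangle is in the bottom-right of the left (A) image and the top-right of the right (B) — shapes on opposite sides of the horizontal midline have swapped in a mirror flip.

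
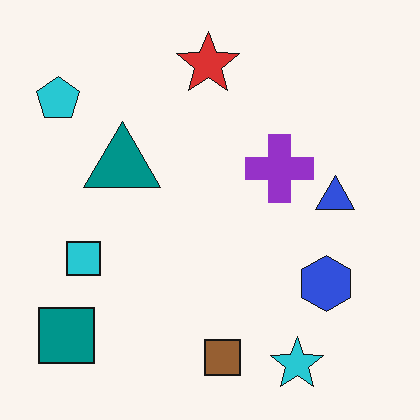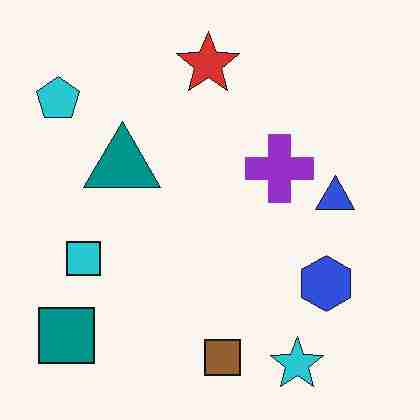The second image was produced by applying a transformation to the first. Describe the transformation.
It was heavily JPEG-compressed with obvious blocking artifacts.

Blocky 8×8 compression artifacts appear around shape edges and the flat background shows ringing — characteristic JPEG degradation.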